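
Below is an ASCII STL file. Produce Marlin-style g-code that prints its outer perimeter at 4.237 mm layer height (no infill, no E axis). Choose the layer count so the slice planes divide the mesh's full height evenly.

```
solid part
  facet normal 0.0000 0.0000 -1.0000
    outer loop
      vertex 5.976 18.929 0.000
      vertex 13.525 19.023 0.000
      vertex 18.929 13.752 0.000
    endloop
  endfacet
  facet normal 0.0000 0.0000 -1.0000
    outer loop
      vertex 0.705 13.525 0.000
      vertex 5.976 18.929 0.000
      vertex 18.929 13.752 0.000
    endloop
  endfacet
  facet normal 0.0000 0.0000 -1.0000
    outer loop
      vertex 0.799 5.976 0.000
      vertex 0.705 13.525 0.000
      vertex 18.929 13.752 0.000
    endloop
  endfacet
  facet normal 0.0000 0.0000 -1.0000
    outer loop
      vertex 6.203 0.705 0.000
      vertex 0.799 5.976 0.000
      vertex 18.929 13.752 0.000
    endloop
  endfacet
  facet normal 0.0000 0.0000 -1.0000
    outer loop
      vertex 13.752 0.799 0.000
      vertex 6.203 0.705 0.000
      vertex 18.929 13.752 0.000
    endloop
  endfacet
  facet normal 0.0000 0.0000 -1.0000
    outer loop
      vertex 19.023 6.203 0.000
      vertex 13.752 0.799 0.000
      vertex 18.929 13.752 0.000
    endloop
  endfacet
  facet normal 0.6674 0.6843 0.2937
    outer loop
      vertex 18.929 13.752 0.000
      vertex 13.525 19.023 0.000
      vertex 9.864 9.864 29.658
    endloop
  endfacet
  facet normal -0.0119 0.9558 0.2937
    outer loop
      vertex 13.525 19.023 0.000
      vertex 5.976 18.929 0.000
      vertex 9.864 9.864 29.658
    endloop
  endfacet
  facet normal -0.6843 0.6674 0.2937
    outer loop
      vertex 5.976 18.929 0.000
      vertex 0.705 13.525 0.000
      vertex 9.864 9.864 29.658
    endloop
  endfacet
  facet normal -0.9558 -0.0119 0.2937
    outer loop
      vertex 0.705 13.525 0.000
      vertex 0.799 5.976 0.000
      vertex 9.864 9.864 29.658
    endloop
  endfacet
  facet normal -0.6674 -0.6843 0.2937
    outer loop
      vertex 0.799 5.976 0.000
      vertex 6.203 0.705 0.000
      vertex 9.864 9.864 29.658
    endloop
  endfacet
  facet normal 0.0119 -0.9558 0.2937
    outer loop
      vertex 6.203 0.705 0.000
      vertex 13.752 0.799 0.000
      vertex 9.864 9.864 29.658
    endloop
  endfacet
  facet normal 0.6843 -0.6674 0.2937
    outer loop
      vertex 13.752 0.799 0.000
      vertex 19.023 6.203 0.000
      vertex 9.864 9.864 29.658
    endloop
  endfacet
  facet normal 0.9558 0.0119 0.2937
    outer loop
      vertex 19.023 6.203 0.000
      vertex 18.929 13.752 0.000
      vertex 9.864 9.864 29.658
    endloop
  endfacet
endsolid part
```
; perimeter-only toolpath
G21 ; units = mm
G90 ; absolute positioning
G28 ; home
; layer 1
G0 Z4.237
G0 X17.634 Y13.197
G1 X13.002 Y17.715
G1 X6.531 Y17.634
G1 X2.013 Y13.002
G1 X2.094 Y6.531
G1 X6.726 Y2.013
G1 X13.197 Y2.094
G1 X17.715 Y6.726
G1 X17.634 Y13.197
; layer 2
G0 Z8.474
G0 X16.339 Y12.641
G1 X12.479 Y16.406
G1 X7.087 Y16.339
G1 X3.322 Y12.479
G1 X3.389 Y7.087
G1 X7.249 Y3.322
G1 X12.641 Y3.389
G1 X16.406 Y7.249
G1 X16.339 Y12.641
; layer 3
G0 Z12.711
G0 X15.044 Y12.086
G1 X11.956 Y15.098
G1 X7.642 Y15.044
G1 X4.630 Y11.956
G1 X4.684 Y7.642
G1 X7.772 Y4.630
G1 X12.086 Y4.684
G1 X15.098 Y7.772
G1 X15.044 Y12.086
; layer 4
G0 Z16.947
G0 X13.749 Y11.530
G1 X11.433 Y13.789
G1 X8.198 Y13.749
G1 X5.939 Y11.433
G1 X5.979 Y8.198
G1 X8.295 Y5.939
G1 X11.530 Y5.979
G1 X13.789 Y8.295
G1 X13.749 Y11.530
; layer 5
G0 Z21.184
G0 X12.454 Y10.975
G1 X10.910 Y12.481
G1 X8.753 Y12.454
G1 X7.247 Y10.910
G1 X7.274 Y8.753
G1 X8.818 Y7.247
G1 X10.975 Y7.274
G1 X12.481 Y8.818
G1 X12.454 Y10.975
; layer 6
G0 Z25.421
G0 X11.159 Y10.419
G1 X10.387 Y11.172
G1 X9.309 Y11.159
G1 X8.556 Y10.387
G1 X8.569 Y9.309
G1 X9.341 Y8.556
G1 X10.419 Y8.569
G1 X11.172 Y9.341
G1 X11.159 Y10.419
M2 ; end

The solid is a regular 8-sided pyramid, base circumscribed radius ≈ 9.86 mm, apex at z ≈ 29.7 mm. Slicing at Δz = 4.237 mm — 7 equal slices spanning the solid's height, so layer i sits at z = i·h/7 — gives 6 non-empty perimeters. Each is a 8-segment closed polygon; G0 lifts to the layer z and rapids to the start vertex, then G1 traces the edges. The cross-section shrinks linearly with z (the slice at the apex is degenerate and omitted).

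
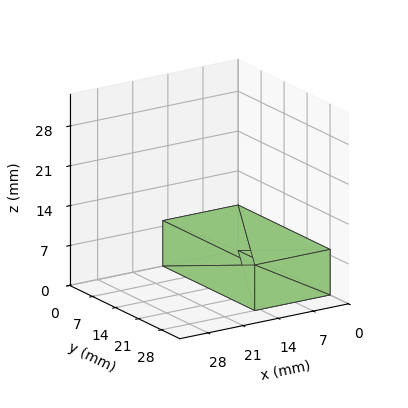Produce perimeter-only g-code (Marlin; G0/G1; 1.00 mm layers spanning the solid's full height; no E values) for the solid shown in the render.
Reading the render: the shape is a rectangular box, roughly 15 × 28 mm footprint and 8 mm tall (dimensions read to the nearest mm from the axis ticks). For the g-code, the solid's height is divided into equal slices at the stated Δz and each level perimeter traced with G1 moves after a G0 lift.

; perimeter-only toolpath
G21 ; units = mm
G90 ; absolute positioning
G28 ; home
; layer 1
G0 Z1.00
G0 X0.00 Y0.00
G1 X15.00 Y0.00
G1 X15.00 Y28.00
G1 X0.00 Y28.00
G1 X0.00 Y0.00
; layer 2
G0 Z2.00
G0 X0.00 Y0.00
G1 X15.00 Y0.00
G1 X15.00 Y28.00
G1 X0.00 Y28.00
G1 X0.00 Y0.00
; layer 3
G0 Z3.00
G0 X0.00 Y0.00
G1 X15.00 Y0.00
G1 X15.00 Y28.00
G1 X0.00 Y28.00
G1 X0.00 Y0.00
; layer 4
G0 Z4.00
G0 X0.00 Y0.00
G1 X15.00 Y0.00
G1 X15.00 Y28.00
G1 X0.00 Y28.00
G1 X0.00 Y0.00
; layer 5
G0 Z5.00
G0 X0.00 Y0.00
G1 X15.00 Y0.00
G1 X15.00 Y28.00
G1 X0.00 Y28.00
G1 X0.00 Y0.00
; layer 6
G0 Z6.00
G0 X0.00 Y0.00
G1 X15.00 Y0.00
G1 X15.00 Y28.00
G1 X0.00 Y28.00
G1 X0.00 Y0.00
; layer 7
G0 Z7.00
G0 X0.00 Y0.00
G1 X15.00 Y0.00
G1 X15.00 Y28.00
G1 X0.00 Y28.00
G1 X0.00 Y0.00
; layer 8
G0 Z8.00
G0 X0.00 Y0.00
G1 X15.00 Y0.00
G1 X15.00 Y28.00
G1 X0.00 Y28.00
G1 X0.00 Y0.00
M2 ; end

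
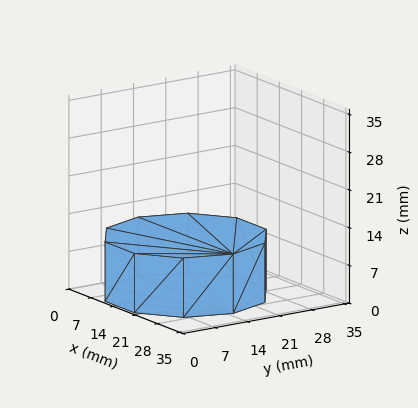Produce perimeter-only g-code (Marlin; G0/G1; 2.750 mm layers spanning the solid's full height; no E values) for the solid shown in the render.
Reading the render: the shape is a regular 10-sided prism (a cylinder approximated with 10 flat sides), circumscribed radius ≈ 15 mm, height ≈ 11 mm (dimensions read to the nearest mm from the axis ticks). For the g-code, the solid's height is divided into equal slices at the stated Δz and each level perimeter traced with G1 moves after a G0 lift.

; perimeter-only toolpath
G21 ; units = mm
G90 ; absolute positioning
G28 ; home
; layer 1
G0 Z2.750
G0 X30.000 Y15.000
G1 X27.135 Y23.817
G1 X19.635 Y29.266
G1 X10.365 Y29.266
G1 X2.865 Y23.817
G1 X0.000 Y15.000
G1 X2.865 Y6.183
G1 X10.365 Y0.734
G1 X19.635 Y0.734
G1 X27.135 Y6.183
G1 X30.000 Y15.000
; layer 2
G0 Z5.500
G0 X30.000 Y15.000
G1 X27.135 Y23.817
G1 X19.635 Y29.266
G1 X10.365 Y29.266
G1 X2.865 Y23.817
G1 X0.000 Y15.000
G1 X2.865 Y6.183
G1 X10.365 Y0.734
G1 X19.635 Y0.734
G1 X27.135 Y6.183
G1 X30.000 Y15.000
; layer 3
G0 Z8.250
G0 X30.000 Y15.000
G1 X27.135 Y23.817
G1 X19.635 Y29.266
G1 X10.365 Y29.266
G1 X2.865 Y23.817
G1 X0.000 Y15.000
G1 X2.865 Y6.183
G1 X10.365 Y0.734
G1 X19.635 Y0.734
G1 X27.135 Y6.183
G1 X30.000 Y15.000
; layer 4
G0 Z11.000
G0 X30.000 Y15.000
G1 X27.135 Y23.817
G1 X19.635 Y29.266
G1 X10.365 Y29.266
G1 X2.865 Y23.817
G1 X0.000 Y15.000
G1 X2.865 Y6.183
G1 X10.365 Y0.734
G1 X19.635 Y0.734
G1 X27.135 Y6.183
G1 X30.000 Y15.000
M2 ; end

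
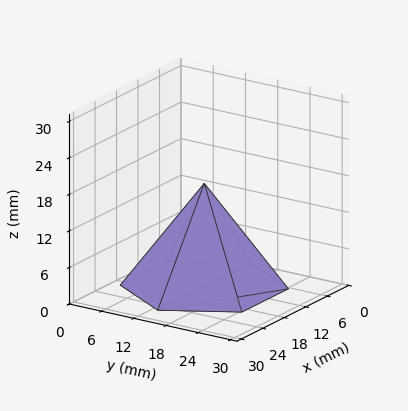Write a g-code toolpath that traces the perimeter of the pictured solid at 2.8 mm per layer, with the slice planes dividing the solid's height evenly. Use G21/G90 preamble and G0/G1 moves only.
Reading the render: the shape is a regular 6-sided pyramid, base circumscribed radius ≈ 13 mm, apex at z ≈ 17 mm (dimensions read to the nearest mm from the axis ticks). For the g-code, the solid's height is divided into equal slices at the stated Δz and each level perimeter traced with G1 moves after a G0 lift.

; perimeter-only toolpath
G21 ; units = mm
G90 ; absolute positioning
G28 ; home
; layer 1
G0 Z2.8
G0 X23.8 Y13.0
G1 X18.4 Y22.4
G1 X7.6 Y22.4
G1 X2.2 Y13.0
G1 X7.6 Y3.6
G1 X18.4 Y3.6
G1 X23.8 Y13.0
; layer 2
G0 Z5.7
G0 X21.7 Y13.0
G1 X17.3 Y20.5
G1 X8.7 Y20.5
G1 X4.3 Y13.0
G1 X8.7 Y5.5
G1 X17.3 Y5.5
G1 X21.7 Y13.0
; layer 3
G0 Z8.5
G0 X19.5 Y13.0
G1 X16.2 Y18.6
G1 X9.8 Y18.6
G1 X6.5 Y13.0
G1 X9.8 Y7.3
G1 X16.2 Y7.3
G1 X19.5 Y13.0
; layer 4
G0 Z11.3
G0 X17.3 Y13.0
G1 X15.2 Y16.8
G1 X10.8 Y16.8
G1 X8.7 Y13.0
G1 X10.8 Y9.2
G1 X15.2 Y9.2
G1 X17.3 Y13.0
; layer 5
G0 Z14.2
G0 X15.2 Y13.0
G1 X14.1 Y14.9
G1 X11.9 Y14.9
G1 X10.8 Y13.0
G1 X11.9 Y11.1
G1 X14.1 Y11.1
G1 X15.2 Y13.0
M2 ; end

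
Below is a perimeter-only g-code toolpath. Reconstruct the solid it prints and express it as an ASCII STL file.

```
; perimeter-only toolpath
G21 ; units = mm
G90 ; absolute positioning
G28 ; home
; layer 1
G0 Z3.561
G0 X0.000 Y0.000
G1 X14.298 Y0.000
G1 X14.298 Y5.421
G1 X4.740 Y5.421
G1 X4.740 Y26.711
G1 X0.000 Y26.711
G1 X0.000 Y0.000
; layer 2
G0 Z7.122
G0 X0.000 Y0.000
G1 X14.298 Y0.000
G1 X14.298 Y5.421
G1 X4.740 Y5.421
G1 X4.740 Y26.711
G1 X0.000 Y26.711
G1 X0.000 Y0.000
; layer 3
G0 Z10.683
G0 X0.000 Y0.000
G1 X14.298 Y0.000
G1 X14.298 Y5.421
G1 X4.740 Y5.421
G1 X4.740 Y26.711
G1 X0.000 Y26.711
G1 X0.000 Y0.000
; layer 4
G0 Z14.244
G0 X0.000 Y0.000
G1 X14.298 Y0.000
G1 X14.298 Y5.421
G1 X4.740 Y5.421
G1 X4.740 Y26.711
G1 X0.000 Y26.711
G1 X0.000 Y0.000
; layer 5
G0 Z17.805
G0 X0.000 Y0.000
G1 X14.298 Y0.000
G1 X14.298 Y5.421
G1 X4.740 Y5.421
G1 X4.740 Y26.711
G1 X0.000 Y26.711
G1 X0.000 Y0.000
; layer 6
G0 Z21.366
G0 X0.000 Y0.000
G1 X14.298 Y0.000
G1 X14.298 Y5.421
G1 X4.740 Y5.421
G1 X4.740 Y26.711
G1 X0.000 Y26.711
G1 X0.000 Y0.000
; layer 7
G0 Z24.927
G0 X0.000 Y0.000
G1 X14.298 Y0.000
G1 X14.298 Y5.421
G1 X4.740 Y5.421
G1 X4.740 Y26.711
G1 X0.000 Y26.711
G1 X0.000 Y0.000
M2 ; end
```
solid part
  facet normal 0.0000 0.0000 -1.0000
    outer loop
      vertex 14.298 5.421 0.000
      vertex 14.298 0.000 0.000
      vertex 0.000 0.000 0.000
    endloop
  endfacet
  facet normal 0.0000 0.0000 -1.0000
    outer loop
      vertex 4.740 5.421 0.000
      vertex 14.298 5.421 0.000
      vertex 0.000 0.000 0.000
    endloop
  endfacet
  facet normal 0.0000 0.0000 -1.0000
    outer loop
      vertex 4.740 26.711 0.000
      vertex 4.740 5.421 0.000
      vertex 0.000 0.000 0.000
    endloop
  endfacet
  facet normal 0.0000 0.0000 -1.0000
    outer loop
      vertex 0.000 26.711 0.000
      vertex 4.740 26.711 0.000
      vertex 0.000 0.000 0.000
    endloop
  endfacet
  facet normal 0.0000 0.0000 1.0000
    outer loop
      vertex 0.000 0.000 24.927
      vertex 14.298 0.000 24.927
      vertex 14.298 5.421 24.927
    endloop
  endfacet
  facet normal 0.0000 0.0000 1.0000
    outer loop
      vertex 0.000 0.000 24.927
      vertex 14.298 5.421 24.927
      vertex 4.740 5.421 24.927
    endloop
  endfacet
  facet normal 0.0000 0.0000 1.0000
    outer loop
      vertex 0.000 0.000 24.927
      vertex 4.740 5.421 24.927
      vertex 4.740 26.711 24.927
    endloop
  endfacet
  facet normal 0.0000 0.0000 1.0000
    outer loop
      vertex 0.000 0.000 24.927
      vertex 4.740 26.711 24.927
      vertex 0.000 26.711 24.927
    endloop
  endfacet
  facet normal 0.0000 -1.0000 0.0000
    outer loop
      vertex 0.000 0.000 0.000
      vertex 14.298 0.000 0.000
      vertex 14.298 0.000 24.927
    endloop
  endfacet
  facet normal 0.0000 -1.0000 0.0000
    outer loop
      vertex 0.000 0.000 0.000
      vertex 14.298 0.000 24.927
      vertex 0.000 0.000 24.927
    endloop
  endfacet
  facet normal 1.0000 0.0000 0.0000
    outer loop
      vertex 14.298 0.000 0.000
      vertex 14.298 5.421 0.000
      vertex 14.298 5.421 24.927
    endloop
  endfacet
  facet normal 1.0000 0.0000 0.0000
    outer loop
      vertex 14.298 0.000 0.000
      vertex 14.298 5.421 24.927
      vertex 14.298 0.000 24.927
    endloop
  endfacet
  facet normal 0.0000 1.0000 0.0000
    outer loop
      vertex 14.298 5.421 0.000
      vertex 4.740 5.421 0.000
      vertex 4.740 5.421 24.927
    endloop
  endfacet
  facet normal 0.0000 1.0000 0.0000
    outer loop
      vertex 14.298 5.421 0.000
      vertex 4.740 5.421 24.927
      vertex 14.298 5.421 24.927
    endloop
  endfacet
  facet normal 1.0000 0.0000 0.0000
    outer loop
      vertex 4.740 5.421 0.000
      vertex 4.740 26.711 0.000
      vertex 4.740 26.711 24.927
    endloop
  endfacet
  facet normal 1.0000 0.0000 0.0000
    outer loop
      vertex 4.740 5.421 0.000
      vertex 4.740 26.711 24.927
      vertex 4.740 5.421 24.927
    endloop
  endfacet
  facet normal 0.0000 1.0000 0.0000
    outer loop
      vertex 4.740 26.711 0.000
      vertex 0.000 26.711 0.000
      vertex 0.000 26.711 24.927
    endloop
  endfacet
  facet normal 0.0000 1.0000 0.0000
    outer loop
      vertex 4.740 26.711 0.000
      vertex 0.000 26.711 24.927
      vertex 4.740 26.711 24.927
    endloop
  endfacet
  facet normal -1.0000 0.0000 0.0000
    outer loop
      vertex 0.000 26.711 0.000
      vertex 0.000 0.000 0.000
      vertex 0.000 0.000 24.927
    endloop
  endfacet
  facet normal -1.0000 0.0000 0.0000
    outer loop
      vertex 0.000 26.711 0.000
      vertex 0.000 0.000 24.927
      vertex 0.000 26.711 24.927
    endloop
  endfacet
endsolid part

The G0 Z moves step by Δz≈3.561 mm. Every layer's G1 loop is the same polygon, so the solid is a straight extrusion of it from z=0 to z≈24.9. Closing with flat bottom and top caps and triangulating gives 20 facets — an L-shaped prism: outer 14.3 × 26.7 mm, arm thicknesses ≈ 5.42 mm (horizontal) and 4.74 mm (vertical), extruded 24.9 mm in z.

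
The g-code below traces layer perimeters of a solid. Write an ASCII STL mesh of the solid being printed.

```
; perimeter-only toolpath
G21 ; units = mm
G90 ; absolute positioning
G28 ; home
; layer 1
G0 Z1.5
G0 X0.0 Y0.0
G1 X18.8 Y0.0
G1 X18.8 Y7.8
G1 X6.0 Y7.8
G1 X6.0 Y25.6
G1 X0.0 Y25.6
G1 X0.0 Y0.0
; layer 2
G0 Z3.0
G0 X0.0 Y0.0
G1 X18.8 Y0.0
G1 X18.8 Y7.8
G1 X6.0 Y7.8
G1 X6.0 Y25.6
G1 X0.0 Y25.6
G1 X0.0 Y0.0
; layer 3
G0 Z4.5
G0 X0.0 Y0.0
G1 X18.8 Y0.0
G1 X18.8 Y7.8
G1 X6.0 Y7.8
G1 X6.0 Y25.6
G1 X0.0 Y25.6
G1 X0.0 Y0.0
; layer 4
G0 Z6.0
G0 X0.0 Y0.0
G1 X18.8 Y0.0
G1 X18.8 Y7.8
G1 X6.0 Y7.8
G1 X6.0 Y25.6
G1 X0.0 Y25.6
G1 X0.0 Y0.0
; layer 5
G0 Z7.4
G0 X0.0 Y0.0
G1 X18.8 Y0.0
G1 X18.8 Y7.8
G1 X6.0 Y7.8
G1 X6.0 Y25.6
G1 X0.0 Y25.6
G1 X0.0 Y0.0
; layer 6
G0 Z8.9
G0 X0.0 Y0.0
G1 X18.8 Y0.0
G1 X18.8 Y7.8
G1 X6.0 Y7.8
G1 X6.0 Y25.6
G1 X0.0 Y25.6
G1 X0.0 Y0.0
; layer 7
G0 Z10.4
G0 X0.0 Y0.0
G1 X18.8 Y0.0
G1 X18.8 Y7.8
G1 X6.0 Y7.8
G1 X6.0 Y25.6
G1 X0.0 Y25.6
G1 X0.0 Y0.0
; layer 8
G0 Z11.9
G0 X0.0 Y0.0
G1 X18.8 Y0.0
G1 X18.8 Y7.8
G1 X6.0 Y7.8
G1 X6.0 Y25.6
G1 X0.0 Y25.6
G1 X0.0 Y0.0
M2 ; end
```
solid part
  facet normal 0.0000 0.0000 -1.0000
    outer loop
      vertex 18.8 7.8 0.0
      vertex 18.8 0.0 0.0
      vertex 0.0 0.0 0.0
    endloop
  endfacet
  facet normal 0.0000 0.0000 -1.0000
    outer loop
      vertex 6.0 7.8 0.0
      vertex 18.8 7.8 0.0
      vertex 0.0 0.0 0.0
    endloop
  endfacet
  facet normal 0.0000 0.0000 -1.0000
    outer loop
      vertex 6.0 25.6 0.0
      vertex 6.0 7.8 0.0
      vertex 0.0 0.0 0.0
    endloop
  endfacet
  facet normal 0.0000 0.0000 -1.0000
    outer loop
      vertex 0.0 25.6 0.0
      vertex 6.0 25.6 0.0
      vertex 0.0 0.0 0.0
    endloop
  endfacet
  facet normal 0.0000 0.0000 1.0000
    outer loop
      vertex 0.0 0.0 11.9
      vertex 18.8 0.0 11.9
      vertex 18.8 7.8 11.9
    endloop
  endfacet
  facet normal 0.0000 0.0000 1.0000
    outer loop
      vertex 0.0 0.0 11.9
      vertex 18.8 7.8 11.9
      vertex 6.0 7.8 11.9
    endloop
  endfacet
  facet normal 0.0000 0.0000 1.0000
    outer loop
      vertex 0.0 0.0 11.9
      vertex 6.0 7.8 11.9
      vertex 6.0 25.6 11.9
    endloop
  endfacet
  facet normal 0.0000 0.0000 1.0000
    outer loop
      vertex 0.0 0.0 11.9
      vertex 6.0 25.6 11.9
      vertex 0.0 25.6 11.9
    endloop
  endfacet
  facet normal 0.0000 -1.0000 0.0000
    outer loop
      vertex 0.0 0.0 0.0
      vertex 18.8 0.0 0.0
      vertex 18.8 0.0 11.9
    endloop
  endfacet
  facet normal 0.0000 -1.0000 0.0000
    outer loop
      vertex 0.0 0.0 0.0
      vertex 18.8 0.0 11.9
      vertex 0.0 0.0 11.9
    endloop
  endfacet
  facet normal 1.0000 0.0000 0.0000
    outer loop
      vertex 18.8 0.0 0.0
      vertex 18.8 7.8 0.0
      vertex 18.8 7.8 11.9
    endloop
  endfacet
  facet normal 1.0000 0.0000 0.0000
    outer loop
      vertex 18.8 0.0 0.0
      vertex 18.8 7.8 11.9
      vertex 18.8 0.0 11.9
    endloop
  endfacet
  facet normal 0.0000 1.0000 0.0000
    outer loop
      vertex 18.8 7.8 0.0
      vertex 6.0 7.8 0.0
      vertex 6.0 7.8 11.9
    endloop
  endfacet
  facet normal 0.0000 1.0000 0.0000
    outer loop
      vertex 18.8 7.8 0.0
      vertex 6.0 7.8 11.9
      vertex 18.8 7.8 11.9
    endloop
  endfacet
  facet normal 1.0000 0.0000 0.0000
    outer loop
      vertex 6.0 7.8 0.0
      vertex 6.0 25.6 0.0
      vertex 6.0 25.6 11.9
    endloop
  endfacet
  facet normal 1.0000 0.0000 0.0000
    outer loop
      vertex 6.0 7.8 0.0
      vertex 6.0 25.6 11.9
      vertex 6.0 7.8 11.9
    endloop
  endfacet
  facet normal 0.0000 1.0000 0.0000
    outer loop
      vertex 6.0 25.6 0.0
      vertex 0.0 25.6 0.0
      vertex 0.0 25.6 11.9
    endloop
  endfacet
  facet normal 0.0000 1.0000 0.0000
    outer loop
      vertex 6.0 25.6 0.0
      vertex 0.0 25.6 11.9
      vertex 6.0 25.6 11.9
    endloop
  endfacet
  facet normal -1.0000 0.0000 0.0000
    outer loop
      vertex 0.0 25.6 0.0
      vertex 0.0 0.0 0.0
      vertex 0.0 0.0 11.9
    endloop
  endfacet
  facet normal -1.0000 0.0000 0.0000
    outer loop
      vertex 0.0 25.6 0.0
      vertex 0.0 0.0 11.9
      vertex 0.0 25.6 11.9
    endloop
  endfacet
endsolid part

The G0 Z moves step by Δz≈1.5 mm. Every layer's G1 loop is the same polygon, so the solid is a straight extrusion of it from z=0 to z≈11.9. Closing with flat bottom and top caps and triangulating gives 20 facets — an L-shaped prism: outer 18.8 × 25.6 mm, arm thicknesses ≈ 7.8 mm (horizontal) and 6 mm (vertical), extruded 11.9 mm in z.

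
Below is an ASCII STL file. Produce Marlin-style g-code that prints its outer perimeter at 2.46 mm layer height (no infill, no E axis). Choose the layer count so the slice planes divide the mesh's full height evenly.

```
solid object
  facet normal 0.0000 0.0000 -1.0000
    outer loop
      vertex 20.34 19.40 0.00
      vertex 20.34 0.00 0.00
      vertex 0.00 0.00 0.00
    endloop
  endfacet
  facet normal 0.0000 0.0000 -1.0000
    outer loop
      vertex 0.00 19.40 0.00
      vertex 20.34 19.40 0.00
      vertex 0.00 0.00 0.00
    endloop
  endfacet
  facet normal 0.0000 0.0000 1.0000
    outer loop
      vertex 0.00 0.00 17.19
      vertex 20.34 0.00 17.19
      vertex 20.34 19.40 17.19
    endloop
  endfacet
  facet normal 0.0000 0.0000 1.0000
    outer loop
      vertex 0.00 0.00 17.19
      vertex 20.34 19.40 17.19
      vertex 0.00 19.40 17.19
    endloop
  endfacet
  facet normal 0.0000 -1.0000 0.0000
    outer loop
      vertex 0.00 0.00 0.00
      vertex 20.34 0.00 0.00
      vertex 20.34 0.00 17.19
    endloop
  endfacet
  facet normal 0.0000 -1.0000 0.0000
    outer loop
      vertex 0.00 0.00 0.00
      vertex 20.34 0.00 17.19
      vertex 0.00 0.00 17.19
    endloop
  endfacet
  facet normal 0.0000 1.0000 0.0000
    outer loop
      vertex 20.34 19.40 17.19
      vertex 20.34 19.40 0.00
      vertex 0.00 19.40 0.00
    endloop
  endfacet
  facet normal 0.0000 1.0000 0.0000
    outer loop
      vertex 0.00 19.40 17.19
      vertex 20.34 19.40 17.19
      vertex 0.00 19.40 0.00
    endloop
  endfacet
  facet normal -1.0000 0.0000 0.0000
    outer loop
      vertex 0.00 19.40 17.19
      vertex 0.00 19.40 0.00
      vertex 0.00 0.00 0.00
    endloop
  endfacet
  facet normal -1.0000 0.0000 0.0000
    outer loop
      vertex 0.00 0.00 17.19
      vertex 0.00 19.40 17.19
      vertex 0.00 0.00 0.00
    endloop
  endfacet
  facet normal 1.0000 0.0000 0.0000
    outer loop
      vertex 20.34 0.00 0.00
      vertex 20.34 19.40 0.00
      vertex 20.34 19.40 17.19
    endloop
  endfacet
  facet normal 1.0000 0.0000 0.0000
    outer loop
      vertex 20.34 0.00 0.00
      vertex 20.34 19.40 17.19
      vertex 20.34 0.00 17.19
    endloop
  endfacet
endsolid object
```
; perimeter-only toolpath
G21 ; units = mm
G90 ; absolute positioning
G28 ; home
; layer 1
G0 Z2.46
G0 X0.00 Y0.00
G1 X20.34 Y0.00
G1 X20.34 Y19.40
G1 X0.00 Y19.40
G1 X0.00 Y0.00
; layer 2
G0 Z4.91
G0 X0.00 Y0.00
G1 X20.34 Y0.00
G1 X20.34 Y19.40
G1 X0.00 Y19.40
G1 X0.00 Y0.00
; layer 3
G0 Z7.37
G0 X0.00 Y0.00
G1 X20.34 Y0.00
G1 X20.34 Y19.40
G1 X0.00 Y19.40
G1 X0.00 Y0.00
; layer 4
G0 Z9.82
G0 X0.00 Y0.00
G1 X20.34 Y0.00
G1 X20.34 Y19.40
G1 X0.00 Y19.40
G1 X0.00 Y0.00
; layer 5
G0 Z12.28
G0 X0.00 Y0.00
G1 X20.34 Y0.00
G1 X20.34 Y19.40
G1 X0.00 Y19.40
G1 X0.00 Y0.00
; layer 6
G0 Z14.73
G0 X0.00 Y0.00
G1 X20.34 Y0.00
G1 X20.34 Y19.40
G1 X0.00 Y19.40
G1 X0.00 Y0.00
; layer 7
G0 Z17.19
G0 X0.00 Y0.00
G1 X20.34 Y0.00
G1 X20.34 Y19.40
G1 X0.00 Y19.40
G1 X0.00 Y0.00
M2 ; end

The solid is a rectangular box, roughly 20.3 × 19.4 mm footprint and 17.2 mm tall. Slicing at Δz = 2.46 mm — 7 equal slices spanning the solid's height, so layer i sits at z = i·h/7 — gives 7 non-empty perimeters. Each is a 4-segment closed polygon; G0 lifts to the layer z and rapids to the start vertex, then G1 traces the edges.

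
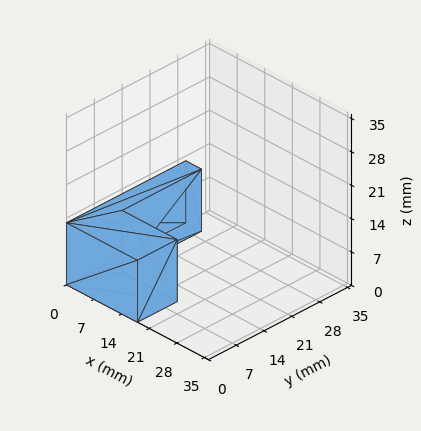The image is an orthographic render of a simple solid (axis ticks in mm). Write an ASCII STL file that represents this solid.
Reading the render: the shape is an L-shaped prism: outer 18 × 30 mm, arm thicknesses ≈ 10 mm (horizontal) and 4 mm (vertical), extruded 13 mm in z (dimensions read to the nearest mm from the axis ticks). For the STL, each face is triangulated and given an outward normal.

solid part
  facet normal 0.0000 0.0000 -1.0000
    outer loop
      vertex 18.00 10.00 0.00
      vertex 18.00 0.00 0.00
      vertex 0.00 0.00 0.00
    endloop
  endfacet
  facet normal 0.0000 0.0000 -1.0000
    outer loop
      vertex 4.00 10.00 0.00
      vertex 18.00 10.00 0.00
      vertex 0.00 0.00 0.00
    endloop
  endfacet
  facet normal 0.0000 0.0000 -1.0000
    outer loop
      vertex 4.00 30.00 0.00
      vertex 4.00 10.00 0.00
      vertex 0.00 0.00 0.00
    endloop
  endfacet
  facet normal 0.0000 0.0000 -1.0000
    outer loop
      vertex 0.00 30.00 0.00
      vertex 4.00 30.00 0.00
      vertex 0.00 0.00 0.00
    endloop
  endfacet
  facet normal 0.0000 0.0000 1.0000
    outer loop
      vertex 0.00 0.00 13.00
      vertex 18.00 0.00 13.00
      vertex 18.00 10.00 13.00
    endloop
  endfacet
  facet normal 0.0000 0.0000 1.0000
    outer loop
      vertex 0.00 0.00 13.00
      vertex 18.00 10.00 13.00
      vertex 4.00 10.00 13.00
    endloop
  endfacet
  facet normal 0.0000 0.0000 1.0000
    outer loop
      vertex 0.00 0.00 13.00
      vertex 4.00 10.00 13.00
      vertex 4.00 30.00 13.00
    endloop
  endfacet
  facet normal 0.0000 0.0000 1.0000
    outer loop
      vertex 0.00 0.00 13.00
      vertex 4.00 30.00 13.00
      vertex 0.00 30.00 13.00
    endloop
  endfacet
  facet normal 0.0000 -1.0000 0.0000
    outer loop
      vertex 0.00 0.00 0.00
      vertex 18.00 0.00 0.00
      vertex 18.00 0.00 13.00
    endloop
  endfacet
  facet normal 0.0000 -1.0000 0.0000
    outer loop
      vertex 0.00 0.00 0.00
      vertex 18.00 0.00 13.00
      vertex 0.00 0.00 13.00
    endloop
  endfacet
  facet normal 1.0000 0.0000 0.0000
    outer loop
      vertex 18.00 0.00 0.00
      vertex 18.00 10.00 0.00
      vertex 18.00 10.00 13.00
    endloop
  endfacet
  facet normal 1.0000 0.0000 0.0000
    outer loop
      vertex 18.00 0.00 0.00
      vertex 18.00 10.00 13.00
      vertex 18.00 0.00 13.00
    endloop
  endfacet
  facet normal 0.0000 1.0000 0.0000
    outer loop
      vertex 18.00 10.00 0.00
      vertex 4.00 10.00 0.00
      vertex 4.00 10.00 13.00
    endloop
  endfacet
  facet normal 0.0000 1.0000 0.0000
    outer loop
      vertex 18.00 10.00 0.00
      vertex 4.00 10.00 13.00
      vertex 18.00 10.00 13.00
    endloop
  endfacet
  facet normal 1.0000 0.0000 0.0000
    outer loop
      vertex 4.00 10.00 0.00
      vertex 4.00 30.00 0.00
      vertex 4.00 30.00 13.00
    endloop
  endfacet
  facet normal 1.0000 0.0000 0.0000
    outer loop
      vertex 4.00 10.00 0.00
      vertex 4.00 30.00 13.00
      vertex 4.00 10.00 13.00
    endloop
  endfacet
  facet normal 0.0000 1.0000 0.0000
    outer loop
      vertex 4.00 30.00 0.00
      vertex 0.00 30.00 0.00
      vertex 0.00 30.00 13.00
    endloop
  endfacet
  facet normal 0.0000 1.0000 0.0000
    outer loop
      vertex 4.00 30.00 0.00
      vertex 0.00 30.00 13.00
      vertex 4.00 30.00 13.00
    endloop
  endfacet
  facet normal -1.0000 0.0000 0.0000
    outer loop
      vertex 0.00 30.00 0.00
      vertex 0.00 0.00 0.00
      vertex 0.00 0.00 13.00
    endloop
  endfacet
  facet normal -1.0000 0.0000 0.0000
    outer loop
      vertex 0.00 30.00 0.00
      vertex 0.00 0.00 13.00
      vertex 0.00 30.00 13.00
    endloop
  endfacet
endsolid part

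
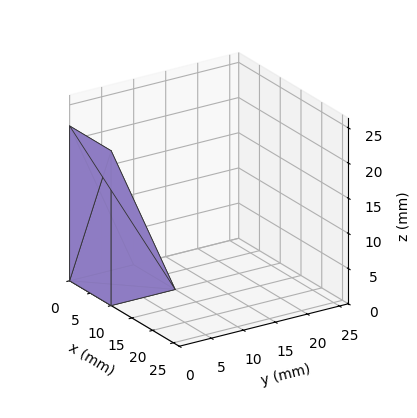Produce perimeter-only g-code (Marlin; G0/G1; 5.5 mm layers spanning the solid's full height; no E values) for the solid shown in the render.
Reading the render: the shape is a wedge (ramp): 10 × 10 mm base, rising to 22 mm along the y=0 edge and sloping linearly to z=0 at y=10 (dimensions read to the nearest mm from the axis ticks). For the g-code, the solid's height is divided into equal slices at the stated Δz and each level perimeter traced with G1 moves after a G0 lift.

; perimeter-only toolpath
G21 ; units = mm
G90 ; absolute positioning
G28 ; home
; layer 1
G0 Z5.5
G0 X0.0 Y0.0
G1 X10.0 Y0.0
G1 X10.0 Y7.5
G1 X0.0 Y7.5
G1 X0.0 Y0.0
; layer 2
G0 Z11.0
G0 X0.0 Y0.0
G1 X10.0 Y0.0
G1 X10.0 Y5.0
G1 X0.0 Y5.0
G1 X0.0 Y0.0
; layer 3
G0 Z16.5
G0 X0.0 Y0.0
G1 X10.0 Y0.0
G1 X10.0 Y2.5
G1 X0.0 Y2.5
G1 X0.0 Y0.0
M2 ; end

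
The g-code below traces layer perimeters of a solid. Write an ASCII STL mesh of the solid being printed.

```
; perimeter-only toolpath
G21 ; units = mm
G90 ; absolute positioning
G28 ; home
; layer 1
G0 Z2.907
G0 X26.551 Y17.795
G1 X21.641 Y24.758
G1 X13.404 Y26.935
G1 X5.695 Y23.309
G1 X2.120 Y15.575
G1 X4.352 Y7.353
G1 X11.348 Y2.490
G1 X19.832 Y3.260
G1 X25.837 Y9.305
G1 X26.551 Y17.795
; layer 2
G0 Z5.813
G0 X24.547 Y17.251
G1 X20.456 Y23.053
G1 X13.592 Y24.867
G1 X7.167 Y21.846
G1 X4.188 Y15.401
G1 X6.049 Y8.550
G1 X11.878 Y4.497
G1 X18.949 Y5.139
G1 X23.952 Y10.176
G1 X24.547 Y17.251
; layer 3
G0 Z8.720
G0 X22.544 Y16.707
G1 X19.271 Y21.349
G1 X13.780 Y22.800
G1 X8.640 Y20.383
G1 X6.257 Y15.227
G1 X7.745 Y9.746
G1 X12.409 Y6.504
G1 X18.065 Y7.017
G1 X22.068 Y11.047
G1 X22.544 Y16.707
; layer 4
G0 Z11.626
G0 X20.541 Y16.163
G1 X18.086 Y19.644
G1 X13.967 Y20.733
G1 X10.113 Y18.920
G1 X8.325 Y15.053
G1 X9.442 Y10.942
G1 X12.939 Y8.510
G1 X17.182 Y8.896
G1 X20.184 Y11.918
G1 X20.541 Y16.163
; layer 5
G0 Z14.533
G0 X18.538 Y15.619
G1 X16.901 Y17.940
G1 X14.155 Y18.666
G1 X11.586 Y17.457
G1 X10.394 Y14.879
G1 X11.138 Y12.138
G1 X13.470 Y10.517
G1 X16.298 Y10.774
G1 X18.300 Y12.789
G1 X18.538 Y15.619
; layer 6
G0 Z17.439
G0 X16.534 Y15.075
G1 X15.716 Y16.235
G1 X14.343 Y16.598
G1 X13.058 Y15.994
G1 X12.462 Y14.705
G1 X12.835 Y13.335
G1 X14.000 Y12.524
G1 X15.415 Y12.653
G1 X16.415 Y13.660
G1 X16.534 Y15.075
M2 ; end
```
solid part
  facet normal 0.0000 0.0000 -1.0000
    outer loop
      vertex 13.216 29.002 0.000
      vertex 22.826 26.462 0.000
      vertex 28.554 18.339 0.000
    endloop
  endfacet
  facet normal 0.0000 0.0000 -1.0000
    outer loop
      vertex 4.222 24.772 0.000
      vertex 13.216 29.002 0.000
      vertex 28.554 18.339 0.000
    endloop
  endfacet
  facet normal 0.0000 0.0000 -1.0000
    outer loop
      vertex 0.051 15.749 0.000
      vertex 4.222 24.772 0.000
      vertex 28.554 18.339 0.000
    endloop
  endfacet
  facet normal 0.0000 0.0000 -1.0000
    outer loop
      vertex 2.656 6.157 0.000
      vertex 0.051 15.749 0.000
      vertex 28.554 18.339 0.000
    endloop
  endfacet
  facet normal 0.0000 0.0000 -1.0000
    outer loop
      vertex 10.817 0.483 0.000
      vertex 2.656 6.157 0.000
      vertex 28.554 18.339 0.000
    endloop
  endfacet
  facet normal 0.0000 0.0000 -1.0000
    outer loop
      vertex 20.716 1.382 0.000
      vertex 10.817 0.483 0.000
      vertex 28.554 18.339 0.000
    endloop
  endfacet
  facet normal 0.0000 0.0000 -1.0000
    outer loop
      vertex 27.721 8.434 0.000
      vertex 20.716 1.382 0.000
      vertex 28.554 18.339 0.000
    endloop
  endfacet
  facet normal 0.6786 0.4785 0.5573
    outer loop
      vertex 28.554 18.339 0.000
      vertex 22.826 26.462 0.000
      vertex 14.531 14.531 20.346
    endloop
  endfacet
  facet normal 0.2122 0.8028 0.5573
    outer loop
      vertex 22.826 26.462 0.000
      vertex 13.216 29.002 0.000
      vertex 14.531 14.531 20.346
    endloop
  endfacet
  facet normal -0.3534 0.7514 0.5573
    outer loop
      vertex 13.216 29.002 0.000
      vertex 4.222 24.772 0.000
      vertex 14.531 14.531 20.346
    endloop
  endfacet
  facet normal -0.7537 0.3484 0.5573
    outer loop
      vertex 4.222 24.772 0.000
      vertex 0.051 15.749 0.000
      vertex 14.531 14.531 20.346
    endloop
  endfacet
  facet normal -0.8013 -0.2176 0.5573
    outer loop
      vertex 0.051 15.749 0.000
      vertex 2.656 6.157 0.000
      vertex 14.531 14.531 20.346
    endloop
  endfacet
  facet normal -0.4740 -0.6818 0.5572
    outer loop
      vertex 2.656 6.157 0.000
      vertex 10.817 0.483 0.000
      vertex 14.531 14.531 20.346
    endloop
  endfacet
  facet normal 0.0751 -0.8269 0.5573
    outer loop
      vertex 10.817 0.483 0.000
      vertex 20.716 1.382 0.000
      vertex 14.531 14.531 20.346
    endloop
  endfacet
  facet normal 0.5891 -0.5852 0.5573
    outer loop
      vertex 20.716 1.382 0.000
      vertex 27.721 8.434 0.000
      vertex 14.531 14.531 20.346
    endloop
  endfacet
  facet normal 0.8274 -0.0696 0.5573
    outer loop
      vertex 27.721 8.434 0.000
      vertex 28.554 18.339 0.000
      vertex 14.531 14.531 20.346
    endloop
  endfacet
endsolid part

The G0 Z moves step by Δz≈2.907 mm. The G1 loops shrink linearly with z, so the solid tapers from its base footprint up to z≈20.3. Closing with a flat bottom cap and the tapered top and triangulating gives 16 facets — a regular 9-sided pyramid, base circumscribed radius ≈ 14.5 mm, apex at z ≈ 20.3 mm.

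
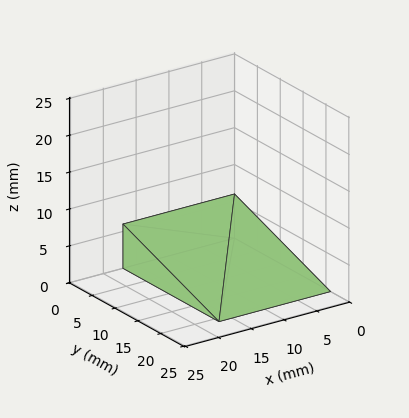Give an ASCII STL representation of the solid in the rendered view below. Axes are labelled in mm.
Reading the render: the shape is a wedge (ramp): 17 × 21 mm base, rising to 6 mm along the y=0 edge and sloping linearly to z=0 at y=21 (dimensions read to the nearest mm from the axis ticks). For the STL, each face is triangulated and given an outward normal.

solid part
  facet normal 0.0000 0.0000 -1.0000
    outer loop
      vertex 17.000 21.000 0.000
      vertex 17.000 0.000 0.000
      vertex 0.000 0.000 0.000
    endloop
  endfacet
  facet normal 0.0000 0.0000 -1.0000
    outer loop
      vertex 0.000 21.000 0.000
      vertex 17.000 21.000 0.000
      vertex 0.000 0.000 0.000
    endloop
  endfacet
  facet normal 0.0000 -1.0000 0.0000
    outer loop
      vertex 0.000 0.000 0.000
      vertex 17.000 0.000 0.000
      vertex 17.000 0.000 6.000
    endloop
  endfacet
  facet normal 0.0000 -1.0000 0.0000
    outer loop
      vertex 0.000 0.000 0.000
      vertex 17.000 0.000 6.000
      vertex 0.000 0.000 6.000
    endloop
  endfacet
  facet normal 0.0000 0.2747 0.9615
    outer loop
      vertex 0.000 0.000 6.000
      vertex 17.000 0.000 6.000
      vertex 17.000 21.000 0.000
    endloop
  endfacet
  facet normal 0.0000 0.2747 0.9615
    outer loop
      vertex 0.000 0.000 6.000
      vertex 17.000 21.000 0.000
      vertex 0.000 21.000 0.000
    endloop
  endfacet
  facet normal -1.0000 0.0000 0.0000
    outer loop
      vertex 0.000 0.000 6.000
      vertex 0.000 21.000 0.000
      vertex 0.000 0.000 0.000
    endloop
  endfacet
  facet normal 1.0000 0.0000 0.0000
    outer loop
      vertex 17.000 0.000 0.000
      vertex 17.000 21.000 0.000
      vertex 17.000 0.000 6.000
    endloop
  endfacet
endsolid part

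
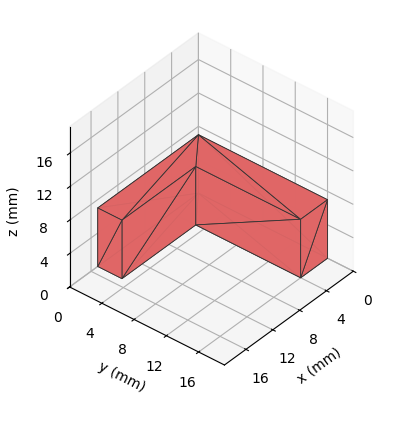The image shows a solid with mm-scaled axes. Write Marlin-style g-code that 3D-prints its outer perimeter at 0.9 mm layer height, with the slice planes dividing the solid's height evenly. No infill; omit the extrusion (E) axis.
Reading the render: the shape is an L-shaped prism: outer 15 × 16 mm, arm thicknesses ≈ 3 mm (horizontal) and 4 mm (vertical), extruded 7 mm in z (dimensions read to the nearest mm from the axis ticks). For the g-code, the solid's height is divided into equal slices at the stated Δz and each level perimeter traced with G1 moves after a G0 lift.

; perimeter-only toolpath
G21 ; units = mm
G90 ; absolute positioning
G28 ; home
; layer 1
G0 Z0.9
G0 X0.0 Y0.0
G1 X15.0 Y0.0
G1 X15.0 Y3.0
G1 X4.0 Y3.0
G1 X4.0 Y16.0
G1 X0.0 Y16.0
G1 X0.0 Y0.0
; layer 2
G0 Z1.8
G0 X0.0 Y0.0
G1 X15.0 Y0.0
G1 X15.0 Y3.0
G1 X4.0 Y3.0
G1 X4.0 Y16.0
G1 X0.0 Y16.0
G1 X0.0 Y0.0
; layer 3
G0 Z2.6
G0 X0.0 Y0.0
G1 X15.0 Y0.0
G1 X15.0 Y3.0
G1 X4.0 Y3.0
G1 X4.0 Y16.0
G1 X0.0 Y16.0
G1 X0.0 Y0.0
; layer 4
G0 Z3.5
G0 X0.0 Y0.0
G1 X15.0 Y0.0
G1 X15.0 Y3.0
G1 X4.0 Y3.0
G1 X4.0 Y16.0
G1 X0.0 Y16.0
G1 X0.0 Y0.0
; layer 5
G0 Z4.4
G0 X0.0 Y0.0
G1 X15.0 Y0.0
G1 X15.0 Y3.0
G1 X4.0 Y3.0
G1 X4.0 Y16.0
G1 X0.0 Y16.0
G1 X0.0 Y0.0
; layer 6
G0 Z5.2
G0 X0.0 Y0.0
G1 X15.0 Y0.0
G1 X15.0 Y3.0
G1 X4.0 Y3.0
G1 X4.0 Y16.0
G1 X0.0 Y16.0
G1 X0.0 Y0.0
; layer 7
G0 Z6.1
G0 X0.0 Y0.0
G1 X15.0 Y0.0
G1 X15.0 Y3.0
G1 X4.0 Y3.0
G1 X4.0 Y16.0
G1 X0.0 Y16.0
G1 X0.0 Y0.0
; layer 8
G0 Z7.0
G0 X0.0 Y0.0
G1 X15.0 Y0.0
G1 X15.0 Y3.0
G1 X4.0 Y3.0
G1 X4.0 Y16.0
G1 X0.0 Y16.0
G1 X0.0 Y0.0
M2 ; end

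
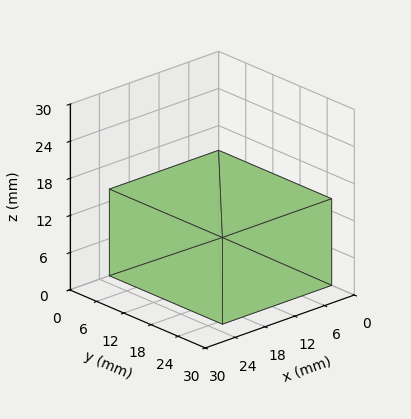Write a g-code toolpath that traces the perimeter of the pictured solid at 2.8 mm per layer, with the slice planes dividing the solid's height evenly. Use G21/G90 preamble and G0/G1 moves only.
Reading the render: the shape is a rectangular box, roughly 22 × 25 mm footprint and 14 mm tall (dimensions read to the nearest mm from the axis ticks). For the g-code, the solid's height is divided into equal slices at the stated Δz and each level perimeter traced with G1 moves after a G0 lift.

; perimeter-only toolpath
G21 ; units = mm
G90 ; absolute positioning
G28 ; home
; layer 1
G0 Z2.8
G0 X0.0 Y0.0
G1 X22.0 Y0.0
G1 X22.0 Y25.0
G1 X0.0 Y25.0
G1 X0.0 Y0.0
; layer 2
G0 Z5.6
G0 X0.0 Y0.0
G1 X22.0 Y0.0
G1 X22.0 Y25.0
G1 X0.0 Y25.0
G1 X0.0 Y0.0
; layer 3
G0 Z8.4
G0 X0.0 Y0.0
G1 X22.0 Y0.0
G1 X22.0 Y25.0
G1 X0.0 Y25.0
G1 X0.0 Y0.0
; layer 4
G0 Z11.2
G0 X0.0 Y0.0
G1 X22.0 Y0.0
G1 X22.0 Y25.0
G1 X0.0 Y25.0
G1 X0.0 Y0.0
; layer 5
G0 Z14.0
G0 X0.0 Y0.0
G1 X22.0 Y0.0
G1 X22.0 Y25.0
G1 X0.0 Y25.0
G1 X0.0 Y0.0
M2 ; end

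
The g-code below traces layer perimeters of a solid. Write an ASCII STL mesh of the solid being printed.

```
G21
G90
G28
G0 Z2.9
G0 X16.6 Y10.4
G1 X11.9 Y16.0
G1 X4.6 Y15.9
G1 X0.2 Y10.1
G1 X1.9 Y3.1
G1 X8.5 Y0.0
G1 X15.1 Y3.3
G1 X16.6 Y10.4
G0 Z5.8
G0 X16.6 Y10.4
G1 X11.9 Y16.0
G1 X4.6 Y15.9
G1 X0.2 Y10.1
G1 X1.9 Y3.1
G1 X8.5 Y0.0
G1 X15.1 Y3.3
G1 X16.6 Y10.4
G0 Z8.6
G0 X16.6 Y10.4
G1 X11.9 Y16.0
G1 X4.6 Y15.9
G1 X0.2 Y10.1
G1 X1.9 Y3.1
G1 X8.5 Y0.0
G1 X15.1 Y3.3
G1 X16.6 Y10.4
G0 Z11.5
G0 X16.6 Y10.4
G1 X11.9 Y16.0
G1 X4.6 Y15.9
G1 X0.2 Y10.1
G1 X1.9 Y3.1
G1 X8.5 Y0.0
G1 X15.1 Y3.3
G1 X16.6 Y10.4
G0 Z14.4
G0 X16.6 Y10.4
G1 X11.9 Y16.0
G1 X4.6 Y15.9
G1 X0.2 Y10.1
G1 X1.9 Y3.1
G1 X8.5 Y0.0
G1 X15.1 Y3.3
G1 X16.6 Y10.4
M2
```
solid part
  facet normal 0.0000 0.0000 -1.0000
    outer loop
      vertex 4.6 15.9 0.0
      vertex 11.9 16.0 0.0
      vertex 16.6 10.4 0.0
    endloop
  endfacet
  facet normal 0.0000 0.0000 -1.0000
    outer loop
      vertex 0.2 10.1 0.0
      vertex 4.6 15.9 0.0
      vertex 16.6 10.4 0.0
    endloop
  endfacet
  facet normal 0.0000 0.0000 -1.0000
    outer loop
      vertex 1.9 3.1 0.0
      vertex 0.2 10.1 0.0
      vertex 16.6 10.4 0.0
    endloop
  endfacet
  facet normal 0.0000 0.0000 -1.0000
    outer loop
      vertex 8.5 0.0 0.0
      vertex 1.9 3.1 0.0
      vertex 16.6 10.4 0.0
    endloop
  endfacet
  facet normal 0.0000 0.0000 -1.0000
    outer loop
      vertex 15.1 3.3 0.0
      vertex 8.5 0.0 0.0
      vertex 16.6 10.4 0.0
    endloop
  endfacet
  facet normal 0.0000 0.0000 1.0000
    outer loop
      vertex 16.6 10.4 14.4
      vertex 11.9 16.0 14.4
      vertex 4.6 15.9 14.4
    endloop
  endfacet
  facet normal 0.0000 0.0000 1.0000
    outer loop
      vertex 16.6 10.4 14.4
      vertex 4.6 15.9 14.4
      vertex 0.2 10.1 14.4
    endloop
  endfacet
  facet normal 0.0000 0.0000 1.0000
    outer loop
      vertex 16.6 10.4 14.4
      vertex 0.2 10.1 14.4
      vertex 1.9 3.1 14.4
    endloop
  endfacet
  facet normal 0.0000 0.0000 1.0000
    outer loop
      vertex 16.6 10.4 14.4
      vertex 1.9 3.1 14.4
      vertex 8.5 0.0 14.4
    endloop
  endfacet
  facet normal 0.0000 0.0000 1.0000
    outer loop
      vertex 16.6 10.4 14.4
      vertex 8.5 0.0 14.4
      vertex 15.1 3.3 14.4
    endloop
  endfacet
  facet normal 0.7660 0.6429 0.0000
    outer loop
      vertex 16.6 10.4 0.0
      vertex 11.9 16.0 0.0
      vertex 11.9 16.0 14.4
    endloop
  endfacet
  facet normal 0.7660 0.6429 0.0000
    outer loop
      vertex 16.6 10.4 0.0
      vertex 11.9 16.0 14.4
      vertex 16.6 10.4 14.4
    endloop
  endfacet
  facet normal -0.0137 0.9999 0.0000
    outer loop
      vertex 11.9 16.0 0.0
      vertex 4.6 15.9 0.0
      vertex 4.6 15.9 14.4
    endloop
  endfacet
  facet normal -0.0137 0.9999 0.0000
    outer loop
      vertex 11.9 16.0 0.0
      vertex 4.6 15.9 14.4
      vertex 11.9 16.0 14.4
    endloop
  endfacet
  facet normal -0.7967 0.6044 0.0000
    outer loop
      vertex 4.6 15.9 0.0
      vertex 0.2 10.1 0.0
      vertex 0.2 10.1 14.4
    endloop
  endfacet
  facet normal -0.7967 0.6044 0.0000
    outer loop
      vertex 4.6 15.9 0.0
      vertex 0.2 10.1 14.4
      vertex 4.6 15.9 14.4
    endloop
  endfacet
  facet normal -0.9718 -0.2360 0.0000
    outer loop
      vertex 0.2 10.1 0.0
      vertex 1.9 3.1 0.0
      vertex 1.9 3.1 14.4
    endloop
  endfacet
  facet normal -0.9718 -0.2360 0.0000
    outer loop
      vertex 0.2 10.1 0.0
      vertex 1.9 3.1 14.4
      vertex 0.2 10.1 14.4
    endloop
  endfacet
  facet normal -0.4251 -0.9051 0.0000
    outer loop
      vertex 1.9 3.1 0.0
      vertex 8.5 0.0 0.0
      vertex 8.5 0.0 14.4
    endloop
  endfacet
  facet normal -0.4251 -0.9051 0.0000
    outer loop
      vertex 1.9 3.1 0.0
      vertex 8.5 0.0 14.4
      vertex 1.9 3.1 14.4
    endloop
  endfacet
  facet normal 0.4472 -0.8944 0.0000
    outer loop
      vertex 8.5 0.0 0.0
      vertex 15.1 3.3 0.0
      vertex 15.1 3.3 14.4
    endloop
  endfacet
  facet normal 0.4472 -0.8944 0.0000
    outer loop
      vertex 8.5 0.0 0.0
      vertex 15.1 3.3 14.4
      vertex 8.5 0.0 14.4
    endloop
  endfacet
  facet normal 0.9784 -0.2067 0.0000
    outer loop
      vertex 15.1 3.3 0.0
      vertex 16.6 10.4 0.0
      vertex 16.6 10.4 14.4
    endloop
  endfacet
  facet normal 0.9784 -0.2067 0.0000
    outer loop
      vertex 15.1 3.3 0.0
      vertex 16.6 10.4 14.4
      vertex 15.1 3.3 14.4
    endloop
  endfacet
endsolid part

The G0 Z moves step by Δz≈2.9 mm. Every layer's G1 loop is the same polygon, so the solid is a straight extrusion of it from z=0 to z≈14.4. Closing with flat bottom and top caps and triangulating gives 24 facets — a regular 7-sided prism (a cylinder approximated with 7 flat sides), circumscribed radius ≈ 8.4 mm, height ≈ 14.4 mm.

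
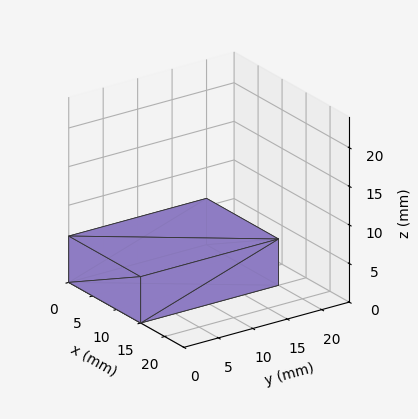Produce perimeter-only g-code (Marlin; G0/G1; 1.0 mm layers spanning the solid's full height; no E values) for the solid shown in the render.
Reading the render: the shape is a rectangular box, roughly 15 × 20 mm footprint and 6 mm tall (dimensions read to the nearest mm from the axis ticks). For the g-code, the solid's height is divided into equal slices at the stated Δz and each level perimeter traced with G1 moves after a G0 lift.

; perimeter-only toolpath
G21 ; units = mm
G90 ; absolute positioning
G28 ; home
; layer 1
G0 Z1.0
G0 X0.0 Y0.0
G1 X15.0 Y0.0
G1 X15.0 Y20.0
G1 X0.0 Y20.0
G1 X0.0 Y0.0
; layer 2
G0 Z2.0
G0 X0.0 Y0.0
G1 X15.0 Y0.0
G1 X15.0 Y20.0
G1 X0.0 Y20.0
G1 X0.0 Y0.0
; layer 3
G0 Z3.0
G0 X0.0 Y0.0
G1 X15.0 Y0.0
G1 X15.0 Y20.0
G1 X0.0 Y20.0
G1 X0.0 Y0.0
; layer 4
G0 Z4.0
G0 X0.0 Y0.0
G1 X15.0 Y0.0
G1 X15.0 Y20.0
G1 X0.0 Y20.0
G1 X0.0 Y0.0
; layer 5
G0 Z5.0
G0 X0.0 Y0.0
G1 X15.0 Y0.0
G1 X15.0 Y20.0
G1 X0.0 Y20.0
G1 X0.0 Y0.0
; layer 6
G0 Z6.0
G0 X0.0 Y0.0
G1 X15.0 Y0.0
G1 X15.0 Y20.0
G1 X0.0 Y20.0
G1 X0.0 Y0.0
M2 ; end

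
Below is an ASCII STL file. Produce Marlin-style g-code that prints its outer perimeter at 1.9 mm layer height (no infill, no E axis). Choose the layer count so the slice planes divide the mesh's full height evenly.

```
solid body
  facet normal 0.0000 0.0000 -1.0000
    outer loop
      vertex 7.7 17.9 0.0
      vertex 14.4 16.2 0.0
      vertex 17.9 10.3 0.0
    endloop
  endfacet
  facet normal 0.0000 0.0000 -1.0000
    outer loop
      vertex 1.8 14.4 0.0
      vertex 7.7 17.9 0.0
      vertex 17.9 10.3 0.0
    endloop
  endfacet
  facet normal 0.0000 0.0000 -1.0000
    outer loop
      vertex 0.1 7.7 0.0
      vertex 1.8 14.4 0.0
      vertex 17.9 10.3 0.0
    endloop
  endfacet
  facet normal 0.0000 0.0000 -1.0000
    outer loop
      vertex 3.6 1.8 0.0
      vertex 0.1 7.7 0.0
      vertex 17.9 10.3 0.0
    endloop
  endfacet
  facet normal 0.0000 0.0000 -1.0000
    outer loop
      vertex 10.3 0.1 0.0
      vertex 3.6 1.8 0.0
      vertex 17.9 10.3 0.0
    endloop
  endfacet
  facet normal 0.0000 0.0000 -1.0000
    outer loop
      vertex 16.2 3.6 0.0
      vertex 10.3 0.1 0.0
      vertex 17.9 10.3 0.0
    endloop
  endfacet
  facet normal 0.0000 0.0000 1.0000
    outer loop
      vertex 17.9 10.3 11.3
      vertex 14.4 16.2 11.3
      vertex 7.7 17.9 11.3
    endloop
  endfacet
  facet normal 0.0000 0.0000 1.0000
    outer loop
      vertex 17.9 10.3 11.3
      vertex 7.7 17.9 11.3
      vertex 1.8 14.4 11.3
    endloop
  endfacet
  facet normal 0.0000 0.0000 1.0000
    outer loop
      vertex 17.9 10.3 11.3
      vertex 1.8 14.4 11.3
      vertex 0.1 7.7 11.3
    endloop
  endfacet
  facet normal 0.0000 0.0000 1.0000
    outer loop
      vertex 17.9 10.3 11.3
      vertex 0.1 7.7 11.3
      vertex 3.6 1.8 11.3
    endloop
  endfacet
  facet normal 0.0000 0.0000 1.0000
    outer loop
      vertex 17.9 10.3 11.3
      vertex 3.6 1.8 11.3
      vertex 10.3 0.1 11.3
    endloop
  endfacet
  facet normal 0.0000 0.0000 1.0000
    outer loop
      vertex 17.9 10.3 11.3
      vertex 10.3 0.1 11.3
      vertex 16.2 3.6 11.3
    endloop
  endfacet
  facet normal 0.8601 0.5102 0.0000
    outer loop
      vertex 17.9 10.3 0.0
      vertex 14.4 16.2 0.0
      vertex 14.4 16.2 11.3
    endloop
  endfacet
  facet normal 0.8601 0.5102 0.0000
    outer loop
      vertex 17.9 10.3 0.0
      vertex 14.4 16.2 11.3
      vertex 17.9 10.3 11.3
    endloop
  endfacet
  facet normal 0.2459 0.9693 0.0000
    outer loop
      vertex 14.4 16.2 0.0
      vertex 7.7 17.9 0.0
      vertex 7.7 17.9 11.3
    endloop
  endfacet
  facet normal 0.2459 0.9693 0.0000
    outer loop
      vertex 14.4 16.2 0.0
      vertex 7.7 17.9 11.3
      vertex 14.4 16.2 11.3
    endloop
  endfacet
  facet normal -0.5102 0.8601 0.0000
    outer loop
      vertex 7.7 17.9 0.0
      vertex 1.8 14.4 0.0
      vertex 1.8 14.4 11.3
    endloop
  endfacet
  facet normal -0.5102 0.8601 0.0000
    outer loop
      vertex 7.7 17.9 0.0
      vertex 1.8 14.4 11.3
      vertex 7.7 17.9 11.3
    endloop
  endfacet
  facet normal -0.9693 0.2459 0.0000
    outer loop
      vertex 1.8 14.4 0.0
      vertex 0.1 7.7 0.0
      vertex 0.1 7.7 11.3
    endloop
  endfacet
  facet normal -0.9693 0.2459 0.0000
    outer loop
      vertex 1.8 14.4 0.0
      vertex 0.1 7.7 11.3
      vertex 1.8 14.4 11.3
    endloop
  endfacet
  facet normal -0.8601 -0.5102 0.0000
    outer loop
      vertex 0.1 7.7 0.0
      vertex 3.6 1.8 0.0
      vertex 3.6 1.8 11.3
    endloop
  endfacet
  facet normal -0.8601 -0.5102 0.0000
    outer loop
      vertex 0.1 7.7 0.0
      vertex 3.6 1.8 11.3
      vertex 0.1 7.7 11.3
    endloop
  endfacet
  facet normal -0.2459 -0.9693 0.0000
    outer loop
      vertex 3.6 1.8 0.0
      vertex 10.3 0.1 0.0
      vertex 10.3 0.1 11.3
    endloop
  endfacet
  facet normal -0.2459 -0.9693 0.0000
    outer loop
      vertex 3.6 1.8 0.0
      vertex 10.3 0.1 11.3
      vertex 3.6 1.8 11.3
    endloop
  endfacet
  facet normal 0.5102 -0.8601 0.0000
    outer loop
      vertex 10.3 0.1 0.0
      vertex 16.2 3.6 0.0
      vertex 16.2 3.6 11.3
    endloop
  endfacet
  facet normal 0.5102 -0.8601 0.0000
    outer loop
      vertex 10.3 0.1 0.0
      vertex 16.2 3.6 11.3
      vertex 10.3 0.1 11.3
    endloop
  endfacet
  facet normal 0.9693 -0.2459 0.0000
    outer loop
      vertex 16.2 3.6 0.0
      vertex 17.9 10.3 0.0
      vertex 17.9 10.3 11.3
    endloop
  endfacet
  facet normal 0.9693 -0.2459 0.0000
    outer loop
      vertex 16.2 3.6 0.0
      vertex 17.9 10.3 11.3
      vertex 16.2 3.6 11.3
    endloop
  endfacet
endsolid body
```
; perimeter-only toolpath
G21 ; units = mm
G90 ; absolute positioning
G28 ; home
; layer 1
G0 Z1.9
G0 X17.9 Y10.3
G1 X14.4 Y16.2
G1 X7.7 Y17.9
G1 X1.8 Y14.4
G1 X0.1 Y7.7
G1 X3.6 Y1.8
G1 X10.3 Y0.1
G1 X16.2 Y3.6
G1 X17.9 Y10.3
; layer 2
G0 Z3.8
G0 X17.9 Y10.3
G1 X14.4 Y16.2
G1 X7.7 Y17.9
G1 X1.8 Y14.4
G1 X0.1 Y7.7
G1 X3.6 Y1.8
G1 X10.3 Y0.1
G1 X16.2 Y3.6
G1 X17.9 Y10.3
; layer 3
G0 Z5.7
G0 X17.9 Y10.3
G1 X14.4 Y16.2
G1 X7.7 Y17.9
G1 X1.8 Y14.4
G1 X0.1 Y7.7
G1 X3.6 Y1.8
G1 X10.3 Y0.1
G1 X16.2 Y3.6
G1 X17.9 Y10.3
; layer 4
G0 Z7.5
G0 X17.9 Y10.3
G1 X14.4 Y16.2
G1 X7.7 Y17.9
G1 X1.8 Y14.4
G1 X0.1 Y7.7
G1 X3.6 Y1.8
G1 X10.3 Y0.1
G1 X16.2 Y3.6
G1 X17.9 Y10.3
; layer 5
G0 Z9.4
G0 X17.9 Y10.3
G1 X14.4 Y16.2
G1 X7.7 Y17.9
G1 X1.8 Y14.4
G1 X0.1 Y7.7
G1 X3.6 Y1.8
G1 X10.3 Y0.1
G1 X16.2 Y3.6
G1 X17.9 Y10.3
; layer 6
G0 Z11.3
G0 X17.9 Y10.3
G1 X14.4 Y16.2
G1 X7.7 Y17.9
G1 X1.8 Y14.4
G1 X0.1 Y7.7
G1 X3.6 Y1.8
G1 X10.3 Y0.1
G1 X16.2 Y3.6
G1 X17.9 Y10.3
M2 ; end

The solid is a regular 8-sided prism (a cylinder approximated with 8 flat sides), circumscribed radius ≈ 9 mm, height ≈ 11.3 mm. Slicing at Δz = 1.9 mm — 6 equal slices spanning the solid's height, so layer i sits at z = i·h/6 — gives 6 non-empty perimeters. Each is a 8-segment closed polygon; G0 lifts to the layer z and rapids to the start vertex, then G1 traces the edges.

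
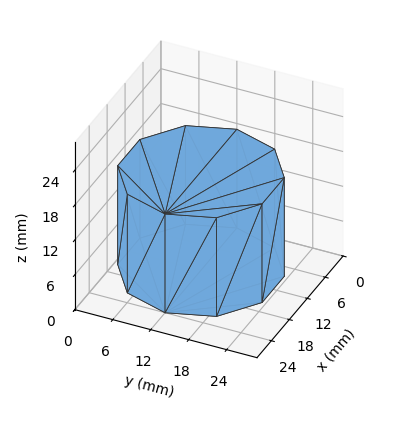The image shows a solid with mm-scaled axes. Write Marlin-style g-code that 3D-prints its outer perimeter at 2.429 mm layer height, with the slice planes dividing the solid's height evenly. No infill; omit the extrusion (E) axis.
Reading the render: the shape is a regular 10-sided prism (a cylinder approximated with 10 flat sides), circumscribed radius ≈ 12 mm, height ≈ 17 mm (dimensions read to the nearest mm from the axis ticks). For the g-code, the solid's height is divided into equal slices at the stated Δz and each level perimeter traced with G1 moves after a G0 lift.

; perimeter-only toolpath
G21 ; units = mm
G90 ; absolute positioning
G28 ; home
; layer 1
G0 Z2.429
G0 X24.000 Y12.000
G1 X21.708 Y19.053
G1 X15.708 Y23.413
G1 X8.292 Y23.413
G1 X2.292 Y19.053
G1 X0.000 Y12.000
G1 X2.292 Y4.947
G1 X8.292 Y0.587
G1 X15.708 Y0.587
G1 X21.708 Y4.947
G1 X24.000 Y12.000
; layer 2
G0 Z4.857
G0 X24.000 Y12.000
G1 X21.708 Y19.053
G1 X15.708 Y23.413
G1 X8.292 Y23.413
G1 X2.292 Y19.053
G1 X0.000 Y12.000
G1 X2.292 Y4.947
G1 X8.292 Y0.587
G1 X15.708 Y0.587
G1 X21.708 Y4.947
G1 X24.000 Y12.000
; layer 3
G0 Z7.286
G0 X24.000 Y12.000
G1 X21.708 Y19.053
G1 X15.708 Y23.413
G1 X8.292 Y23.413
G1 X2.292 Y19.053
G1 X0.000 Y12.000
G1 X2.292 Y4.947
G1 X8.292 Y0.587
G1 X15.708 Y0.587
G1 X21.708 Y4.947
G1 X24.000 Y12.000
; layer 4
G0 Z9.714
G0 X24.000 Y12.000
G1 X21.708 Y19.053
G1 X15.708 Y23.413
G1 X8.292 Y23.413
G1 X2.292 Y19.053
G1 X0.000 Y12.000
G1 X2.292 Y4.947
G1 X8.292 Y0.587
G1 X15.708 Y0.587
G1 X21.708 Y4.947
G1 X24.000 Y12.000
; layer 5
G0 Z12.143
G0 X24.000 Y12.000
G1 X21.708 Y19.053
G1 X15.708 Y23.413
G1 X8.292 Y23.413
G1 X2.292 Y19.053
G1 X0.000 Y12.000
G1 X2.292 Y4.947
G1 X8.292 Y0.587
G1 X15.708 Y0.587
G1 X21.708 Y4.947
G1 X24.000 Y12.000
; layer 6
G0 Z14.571
G0 X24.000 Y12.000
G1 X21.708 Y19.053
G1 X15.708 Y23.413
G1 X8.292 Y23.413
G1 X2.292 Y19.053
G1 X0.000 Y12.000
G1 X2.292 Y4.947
G1 X8.292 Y0.587
G1 X15.708 Y0.587
G1 X21.708 Y4.947
G1 X24.000 Y12.000
; layer 7
G0 Z17.000
G0 X24.000 Y12.000
G1 X21.708 Y19.053
G1 X15.708 Y23.413
G1 X8.292 Y23.413
G1 X2.292 Y19.053
G1 X0.000 Y12.000
G1 X2.292 Y4.947
G1 X8.292 Y0.587
G1 X15.708 Y0.587
G1 X21.708 Y4.947
G1 X24.000 Y12.000
M2 ; end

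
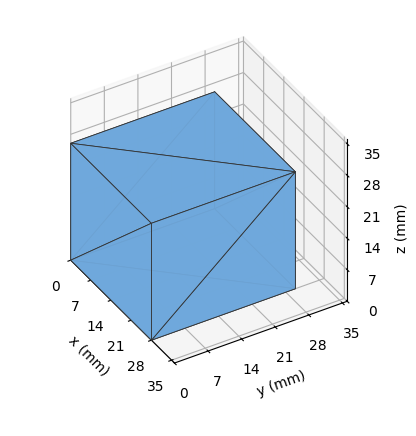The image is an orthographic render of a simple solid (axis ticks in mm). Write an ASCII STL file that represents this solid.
Reading the render: the shape is a rectangular box, roughly 28 × 30 mm footprint and 26 mm tall (dimensions read to the nearest mm from the axis ticks). For the STL, each face is triangulated and given an outward normal.

solid part
  facet normal 0.0000 0.0000 -1.0000
    outer loop
      vertex 28.000 30.000 0.000
      vertex 28.000 0.000 0.000
      vertex 0.000 0.000 0.000
    endloop
  endfacet
  facet normal 0.0000 0.0000 -1.0000
    outer loop
      vertex 0.000 30.000 0.000
      vertex 28.000 30.000 0.000
      vertex 0.000 0.000 0.000
    endloop
  endfacet
  facet normal 0.0000 0.0000 1.0000
    outer loop
      vertex 0.000 0.000 26.000
      vertex 28.000 0.000 26.000
      vertex 28.000 30.000 26.000
    endloop
  endfacet
  facet normal 0.0000 0.0000 1.0000
    outer loop
      vertex 0.000 0.000 26.000
      vertex 28.000 30.000 26.000
      vertex 0.000 30.000 26.000
    endloop
  endfacet
  facet normal 0.0000 -1.0000 0.0000
    outer loop
      vertex 0.000 0.000 0.000
      vertex 28.000 0.000 0.000
      vertex 28.000 0.000 26.000
    endloop
  endfacet
  facet normal 0.0000 -1.0000 0.0000
    outer loop
      vertex 0.000 0.000 0.000
      vertex 28.000 0.000 26.000
      vertex 0.000 0.000 26.000
    endloop
  endfacet
  facet normal 0.0000 1.0000 0.0000
    outer loop
      vertex 28.000 30.000 26.000
      vertex 28.000 30.000 0.000
      vertex 0.000 30.000 0.000
    endloop
  endfacet
  facet normal 0.0000 1.0000 0.0000
    outer loop
      vertex 0.000 30.000 26.000
      vertex 28.000 30.000 26.000
      vertex 0.000 30.000 0.000
    endloop
  endfacet
  facet normal -1.0000 0.0000 0.0000
    outer loop
      vertex 0.000 30.000 26.000
      vertex 0.000 30.000 0.000
      vertex 0.000 0.000 0.000
    endloop
  endfacet
  facet normal -1.0000 0.0000 0.0000
    outer loop
      vertex 0.000 0.000 26.000
      vertex 0.000 30.000 26.000
      vertex 0.000 0.000 0.000
    endloop
  endfacet
  facet normal 1.0000 0.0000 0.0000
    outer loop
      vertex 28.000 0.000 0.000
      vertex 28.000 30.000 0.000
      vertex 28.000 30.000 26.000
    endloop
  endfacet
  facet normal 1.0000 0.0000 0.0000
    outer loop
      vertex 28.000 0.000 0.000
      vertex 28.000 30.000 26.000
      vertex 28.000 0.000 26.000
    endloop
  endfacet
endsolid part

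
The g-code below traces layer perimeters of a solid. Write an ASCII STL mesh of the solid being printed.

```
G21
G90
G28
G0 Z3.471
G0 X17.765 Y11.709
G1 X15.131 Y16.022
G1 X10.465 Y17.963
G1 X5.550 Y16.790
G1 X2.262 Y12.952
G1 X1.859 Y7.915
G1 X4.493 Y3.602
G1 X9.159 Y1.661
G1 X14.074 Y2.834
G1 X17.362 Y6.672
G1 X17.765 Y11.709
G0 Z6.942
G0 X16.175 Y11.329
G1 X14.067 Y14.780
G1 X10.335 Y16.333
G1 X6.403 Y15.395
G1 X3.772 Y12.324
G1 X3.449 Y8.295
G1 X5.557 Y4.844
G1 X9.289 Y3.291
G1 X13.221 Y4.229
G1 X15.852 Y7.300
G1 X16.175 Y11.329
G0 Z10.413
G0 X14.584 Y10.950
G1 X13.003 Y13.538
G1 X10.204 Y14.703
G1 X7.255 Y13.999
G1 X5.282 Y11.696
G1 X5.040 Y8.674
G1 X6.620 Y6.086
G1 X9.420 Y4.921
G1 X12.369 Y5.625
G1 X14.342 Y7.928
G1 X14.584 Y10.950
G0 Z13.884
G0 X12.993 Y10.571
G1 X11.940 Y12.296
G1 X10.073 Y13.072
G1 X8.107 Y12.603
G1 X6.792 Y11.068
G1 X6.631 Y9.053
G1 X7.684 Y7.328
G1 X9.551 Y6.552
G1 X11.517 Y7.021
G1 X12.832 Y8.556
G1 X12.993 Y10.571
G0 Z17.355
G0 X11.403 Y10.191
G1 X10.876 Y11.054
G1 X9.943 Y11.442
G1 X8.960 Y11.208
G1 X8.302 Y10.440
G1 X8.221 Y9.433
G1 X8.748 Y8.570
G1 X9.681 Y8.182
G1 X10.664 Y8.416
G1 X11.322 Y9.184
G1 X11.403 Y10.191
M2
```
solid part
  facet normal 0.0000 0.0000 -1.0000
    outer loop
      vertex 10.596 19.593 0.000
      vertex 16.195 17.264 0.000
      vertex 19.356 12.088 0.000
    endloop
  endfacet
  facet normal 0.0000 0.0000 -1.0000
    outer loop
      vertex 4.698 18.186 0.000
      vertex 10.596 19.593 0.000
      vertex 19.356 12.088 0.000
    endloop
  endfacet
  facet normal 0.0000 0.0000 -1.0000
    outer loop
      vertex 0.752 13.580 0.000
      vertex 4.698 18.186 0.000
      vertex 19.356 12.088 0.000
    endloop
  endfacet
  facet normal 0.0000 0.0000 -1.0000
    outer loop
      vertex 0.268 7.536 0.000
      vertex 0.752 13.580 0.000
      vertex 19.356 12.088 0.000
    endloop
  endfacet
  facet normal 0.0000 0.0000 -1.0000
    outer loop
      vertex 3.429 2.360 0.000
      vertex 0.268 7.536 0.000
      vertex 19.356 12.088 0.000
    endloop
  endfacet
  facet normal 0.0000 0.0000 -1.0000
    outer loop
      vertex 9.028 0.031 0.000
      vertex 3.429 2.360 0.000
      vertex 19.356 12.088 0.000
    endloop
  endfacet
  facet normal 0.0000 0.0000 -1.0000
    outer loop
      vertex 14.926 1.438 0.000
      vertex 9.028 0.031 0.000
      vertex 19.356 12.088 0.000
    endloop
  endfacet
  facet normal 0.0000 0.0000 -1.0000
    outer loop
      vertex 18.872 6.044 0.000
      vertex 14.926 1.438 0.000
      vertex 19.356 12.088 0.000
    endloop
  endfacet
  facet normal 0.7788 0.4756 0.4089
    outer loop
      vertex 19.356 12.088 0.000
      vertex 16.195 17.264 0.000
      vertex 9.812 9.812 20.826
    endloop
  endfacet
  facet normal 0.3505 0.8426 0.4089
    outer loop
      vertex 16.195 17.264 0.000
      vertex 10.596 19.593 0.000
      vertex 9.812 9.812 20.826
    endloop
  endfacet
  facet normal -0.2118 0.8877 0.4089
    outer loop
      vertex 10.596 19.593 0.000
      vertex 4.698 18.186 0.000
      vertex 9.812 9.812 20.826
    endloop
  endfacet
  facet normal -0.6930 0.5937 0.4089
    outer loop
      vertex 4.698 18.186 0.000
      vertex 0.752 13.580 0.000
      vertex 9.812 9.812 20.826
    endloop
  endfacet
  facet normal -0.9097 0.0728 0.4089
    outer loop
      vertex 0.752 13.580 0.000
      vertex 0.268 7.536 0.000
      vertex 9.812 9.812 20.826
    endloop
  endfacet
  facet normal -0.7788 -0.4756 0.4089
    outer loop
      vertex 0.268 7.536 0.000
      vertex 3.429 2.360 0.000
      vertex 9.812 9.812 20.826
    endloop
  endfacet
  facet normal -0.3505 -0.8426 0.4089
    outer loop
      vertex 3.429 2.360 0.000
      vertex 9.028 0.031 0.000
      vertex 9.812 9.812 20.826
    endloop
  endfacet
  facet normal 0.2118 -0.8877 0.4089
    outer loop
      vertex 9.028 0.031 0.000
      vertex 14.926 1.438 0.000
      vertex 9.812 9.812 20.826
    endloop
  endfacet
  facet normal 0.6930 -0.5937 0.4089
    outer loop
      vertex 14.926 1.438 0.000
      vertex 18.872 6.044 0.000
      vertex 9.812 9.812 20.826
    endloop
  endfacet
  facet normal 0.9097 -0.0728 0.4089
    outer loop
      vertex 18.872 6.044 0.000
      vertex 19.356 12.088 0.000
      vertex 9.812 9.812 20.826
    endloop
  endfacet
endsolid part

The G0 Z moves step by Δz≈3.471 mm. The G1 loops shrink linearly with z, so the solid tapers from its base footprint up to z≈20.8. Closing with a flat bottom cap and the tapered top and triangulating gives 18 facets — a regular 10-sided pyramid, base circumscribed radius ≈ 9.81 mm, apex at z ≈ 20.8 mm.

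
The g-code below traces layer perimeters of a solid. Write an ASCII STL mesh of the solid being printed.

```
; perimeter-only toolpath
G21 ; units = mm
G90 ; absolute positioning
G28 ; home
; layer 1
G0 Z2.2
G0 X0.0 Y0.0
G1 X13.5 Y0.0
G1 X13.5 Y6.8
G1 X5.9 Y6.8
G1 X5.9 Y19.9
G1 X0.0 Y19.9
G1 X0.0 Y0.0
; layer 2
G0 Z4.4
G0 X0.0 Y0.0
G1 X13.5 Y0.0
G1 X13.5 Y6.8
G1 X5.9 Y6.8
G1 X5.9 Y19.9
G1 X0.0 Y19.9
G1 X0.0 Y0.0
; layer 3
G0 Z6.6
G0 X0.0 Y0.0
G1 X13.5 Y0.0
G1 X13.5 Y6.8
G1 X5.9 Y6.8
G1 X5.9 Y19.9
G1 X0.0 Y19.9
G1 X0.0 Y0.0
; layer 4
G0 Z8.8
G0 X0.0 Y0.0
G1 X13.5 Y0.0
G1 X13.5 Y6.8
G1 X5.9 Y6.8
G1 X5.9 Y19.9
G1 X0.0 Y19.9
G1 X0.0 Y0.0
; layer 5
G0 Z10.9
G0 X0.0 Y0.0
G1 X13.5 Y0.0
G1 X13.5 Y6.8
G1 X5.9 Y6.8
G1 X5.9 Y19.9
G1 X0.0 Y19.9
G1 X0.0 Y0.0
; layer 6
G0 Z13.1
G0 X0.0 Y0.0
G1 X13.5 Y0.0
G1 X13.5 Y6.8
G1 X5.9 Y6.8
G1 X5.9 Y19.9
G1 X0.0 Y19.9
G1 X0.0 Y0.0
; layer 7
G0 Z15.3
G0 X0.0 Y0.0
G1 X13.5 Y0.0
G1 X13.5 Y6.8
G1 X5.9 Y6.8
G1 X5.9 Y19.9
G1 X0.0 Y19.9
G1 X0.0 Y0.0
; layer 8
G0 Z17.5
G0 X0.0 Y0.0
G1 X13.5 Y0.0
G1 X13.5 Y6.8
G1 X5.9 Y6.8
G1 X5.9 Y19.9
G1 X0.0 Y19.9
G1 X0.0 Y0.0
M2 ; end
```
solid part
  facet normal 0.0000 0.0000 -1.0000
    outer loop
      vertex 13.5 6.8 0.0
      vertex 13.5 0.0 0.0
      vertex 0.0 0.0 0.0
    endloop
  endfacet
  facet normal 0.0000 0.0000 -1.0000
    outer loop
      vertex 5.9 6.8 0.0
      vertex 13.5 6.8 0.0
      vertex 0.0 0.0 0.0
    endloop
  endfacet
  facet normal 0.0000 0.0000 -1.0000
    outer loop
      vertex 5.9 19.9 0.0
      vertex 5.9 6.8 0.0
      vertex 0.0 0.0 0.0
    endloop
  endfacet
  facet normal 0.0000 0.0000 -1.0000
    outer loop
      vertex 0.0 19.9 0.0
      vertex 5.9 19.9 0.0
      vertex 0.0 0.0 0.0
    endloop
  endfacet
  facet normal 0.0000 0.0000 1.0000
    outer loop
      vertex 0.0 0.0 17.5
      vertex 13.5 0.0 17.5
      vertex 13.5 6.8 17.5
    endloop
  endfacet
  facet normal 0.0000 0.0000 1.0000
    outer loop
      vertex 0.0 0.0 17.5
      vertex 13.5 6.8 17.5
      vertex 5.9 6.8 17.5
    endloop
  endfacet
  facet normal 0.0000 0.0000 1.0000
    outer loop
      vertex 0.0 0.0 17.5
      vertex 5.9 6.8 17.5
      vertex 5.9 19.9 17.5
    endloop
  endfacet
  facet normal 0.0000 0.0000 1.0000
    outer loop
      vertex 0.0 0.0 17.5
      vertex 5.9 19.9 17.5
      vertex 0.0 19.9 17.5
    endloop
  endfacet
  facet normal 0.0000 -1.0000 0.0000
    outer loop
      vertex 0.0 0.0 0.0
      vertex 13.5 0.0 0.0
      vertex 13.5 0.0 17.5
    endloop
  endfacet
  facet normal 0.0000 -1.0000 0.0000
    outer loop
      vertex 0.0 0.0 0.0
      vertex 13.5 0.0 17.5
      vertex 0.0 0.0 17.5
    endloop
  endfacet
  facet normal 1.0000 0.0000 0.0000
    outer loop
      vertex 13.5 0.0 0.0
      vertex 13.5 6.8 0.0
      vertex 13.5 6.8 17.5
    endloop
  endfacet
  facet normal 1.0000 0.0000 0.0000
    outer loop
      vertex 13.5 0.0 0.0
      vertex 13.5 6.8 17.5
      vertex 13.5 0.0 17.5
    endloop
  endfacet
  facet normal 0.0000 1.0000 0.0000
    outer loop
      vertex 13.5 6.8 0.0
      vertex 5.9 6.8 0.0
      vertex 5.9 6.8 17.5
    endloop
  endfacet
  facet normal 0.0000 1.0000 0.0000
    outer loop
      vertex 13.5 6.8 0.0
      vertex 5.9 6.8 17.5
      vertex 13.5 6.8 17.5
    endloop
  endfacet
  facet normal 1.0000 0.0000 0.0000
    outer loop
      vertex 5.9 6.8 0.0
      vertex 5.9 19.9 0.0
      vertex 5.9 19.9 17.5
    endloop
  endfacet
  facet normal 1.0000 0.0000 0.0000
    outer loop
      vertex 5.9 6.8 0.0
      vertex 5.9 19.9 17.5
      vertex 5.9 6.8 17.5
    endloop
  endfacet
  facet normal 0.0000 1.0000 0.0000
    outer loop
      vertex 5.9 19.9 0.0
      vertex 0.0 19.9 0.0
      vertex 0.0 19.9 17.5
    endloop
  endfacet
  facet normal 0.0000 1.0000 0.0000
    outer loop
      vertex 5.9 19.9 0.0
      vertex 0.0 19.9 17.5
      vertex 5.9 19.9 17.5
    endloop
  endfacet
  facet normal -1.0000 0.0000 0.0000
    outer loop
      vertex 0.0 19.9 0.0
      vertex 0.0 0.0 0.0
      vertex 0.0 0.0 17.5
    endloop
  endfacet
  facet normal -1.0000 0.0000 0.0000
    outer loop
      vertex 0.0 19.9 0.0
      vertex 0.0 0.0 17.5
      vertex 0.0 19.9 17.5
    endloop
  endfacet
endsolid part

The G0 Z moves step by Δz≈2.2 mm. Every layer's G1 loop is the same polygon, so the solid is a straight extrusion of it from z=0 to z≈17.5. Closing with flat bottom and top caps and triangulating gives 20 facets — an L-shaped prism: outer 13.5 × 19.9 mm, arm thicknesses ≈ 6.8 mm (horizontal) and 5.9 mm (vertical), extruded 17.5 mm in z.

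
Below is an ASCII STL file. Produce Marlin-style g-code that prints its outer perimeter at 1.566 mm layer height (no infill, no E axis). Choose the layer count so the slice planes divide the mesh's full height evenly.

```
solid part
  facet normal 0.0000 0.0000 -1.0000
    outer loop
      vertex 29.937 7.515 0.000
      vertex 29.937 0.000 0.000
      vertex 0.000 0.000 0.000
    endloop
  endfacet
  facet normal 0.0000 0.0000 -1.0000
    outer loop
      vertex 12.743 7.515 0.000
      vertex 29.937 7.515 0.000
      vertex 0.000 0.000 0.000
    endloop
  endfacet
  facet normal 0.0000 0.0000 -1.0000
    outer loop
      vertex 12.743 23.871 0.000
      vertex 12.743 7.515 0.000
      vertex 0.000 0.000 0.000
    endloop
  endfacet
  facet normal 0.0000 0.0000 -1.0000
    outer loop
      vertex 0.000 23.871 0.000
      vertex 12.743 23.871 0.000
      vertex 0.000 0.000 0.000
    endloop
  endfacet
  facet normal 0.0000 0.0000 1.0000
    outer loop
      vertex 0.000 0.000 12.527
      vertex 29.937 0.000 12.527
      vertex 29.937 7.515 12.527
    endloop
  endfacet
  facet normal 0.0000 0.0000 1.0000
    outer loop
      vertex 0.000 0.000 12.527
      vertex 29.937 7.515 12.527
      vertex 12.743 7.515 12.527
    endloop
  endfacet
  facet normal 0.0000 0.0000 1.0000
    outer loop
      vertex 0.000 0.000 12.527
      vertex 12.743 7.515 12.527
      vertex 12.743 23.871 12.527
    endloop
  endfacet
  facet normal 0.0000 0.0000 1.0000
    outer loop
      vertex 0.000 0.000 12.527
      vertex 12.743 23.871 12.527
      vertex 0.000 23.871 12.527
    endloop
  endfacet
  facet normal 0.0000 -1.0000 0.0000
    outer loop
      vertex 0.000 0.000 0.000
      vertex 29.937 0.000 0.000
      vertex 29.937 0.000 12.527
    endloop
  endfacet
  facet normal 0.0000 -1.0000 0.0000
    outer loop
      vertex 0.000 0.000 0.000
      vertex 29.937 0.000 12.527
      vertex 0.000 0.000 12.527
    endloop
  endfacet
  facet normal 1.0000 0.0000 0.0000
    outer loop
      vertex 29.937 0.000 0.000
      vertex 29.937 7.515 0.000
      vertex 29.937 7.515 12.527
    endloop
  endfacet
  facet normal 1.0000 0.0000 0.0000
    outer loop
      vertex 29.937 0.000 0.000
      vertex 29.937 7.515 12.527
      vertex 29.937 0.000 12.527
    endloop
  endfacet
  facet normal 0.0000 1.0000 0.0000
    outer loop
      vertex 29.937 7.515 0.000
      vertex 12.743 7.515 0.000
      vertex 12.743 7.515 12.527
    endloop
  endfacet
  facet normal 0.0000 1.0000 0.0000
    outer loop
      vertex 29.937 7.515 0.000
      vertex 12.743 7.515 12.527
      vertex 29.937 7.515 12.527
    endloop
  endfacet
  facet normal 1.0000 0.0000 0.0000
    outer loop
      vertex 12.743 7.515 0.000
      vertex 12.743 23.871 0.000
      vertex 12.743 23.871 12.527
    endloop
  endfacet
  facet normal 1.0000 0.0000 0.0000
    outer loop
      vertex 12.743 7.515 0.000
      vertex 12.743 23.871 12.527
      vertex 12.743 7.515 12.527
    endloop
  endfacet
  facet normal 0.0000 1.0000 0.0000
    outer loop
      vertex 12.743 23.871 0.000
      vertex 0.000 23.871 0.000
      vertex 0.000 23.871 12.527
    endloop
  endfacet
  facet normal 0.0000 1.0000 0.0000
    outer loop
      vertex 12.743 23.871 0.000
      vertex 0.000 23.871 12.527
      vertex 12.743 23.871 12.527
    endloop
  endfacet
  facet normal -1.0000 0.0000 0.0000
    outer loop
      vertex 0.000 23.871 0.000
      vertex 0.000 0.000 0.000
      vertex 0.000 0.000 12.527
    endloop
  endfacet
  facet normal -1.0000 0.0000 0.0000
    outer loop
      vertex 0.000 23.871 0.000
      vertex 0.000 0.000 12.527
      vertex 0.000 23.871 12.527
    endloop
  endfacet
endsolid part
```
; perimeter-only toolpath
G21 ; units = mm
G90 ; absolute positioning
G28 ; home
; layer 1
G0 Z1.566
G0 X0.000 Y0.000
G1 X29.937 Y0.000
G1 X29.937 Y7.515
G1 X12.743 Y7.515
G1 X12.743 Y23.871
G1 X0.000 Y23.871
G1 X0.000 Y0.000
; layer 2
G0 Z3.132
G0 X0.000 Y0.000
G1 X29.937 Y0.000
G1 X29.937 Y7.515
G1 X12.743 Y7.515
G1 X12.743 Y23.871
G1 X0.000 Y23.871
G1 X0.000 Y0.000
; layer 3
G0 Z4.698
G0 X0.000 Y0.000
G1 X29.937 Y0.000
G1 X29.937 Y7.515
G1 X12.743 Y7.515
G1 X12.743 Y23.871
G1 X0.000 Y23.871
G1 X0.000 Y0.000
; layer 4
G0 Z6.263
G0 X0.000 Y0.000
G1 X29.937 Y0.000
G1 X29.937 Y7.515
G1 X12.743 Y7.515
G1 X12.743 Y23.871
G1 X0.000 Y23.871
G1 X0.000 Y0.000
; layer 5
G0 Z7.829
G0 X0.000 Y0.000
G1 X29.937 Y0.000
G1 X29.937 Y7.515
G1 X12.743 Y7.515
G1 X12.743 Y23.871
G1 X0.000 Y23.871
G1 X0.000 Y0.000
; layer 6
G0 Z9.395
G0 X0.000 Y0.000
G1 X29.937 Y0.000
G1 X29.937 Y7.515
G1 X12.743 Y7.515
G1 X12.743 Y23.871
G1 X0.000 Y23.871
G1 X0.000 Y0.000
; layer 7
G0 Z10.961
G0 X0.000 Y0.000
G1 X29.937 Y0.000
G1 X29.937 Y7.515
G1 X12.743 Y7.515
G1 X12.743 Y23.871
G1 X0.000 Y23.871
G1 X0.000 Y0.000
; layer 8
G0 Z12.527
G0 X0.000 Y0.000
G1 X29.937 Y0.000
G1 X29.937 Y7.515
G1 X12.743 Y7.515
G1 X12.743 Y23.871
G1 X0.000 Y23.871
G1 X0.000 Y0.000
M2 ; end

The solid is an L-shaped prism: outer 29.9 × 23.9 mm, arm thicknesses ≈ 7.51 mm (horizontal) and 12.7 mm (vertical), extruded 12.5 mm in z. Slicing at Δz = 1.566 mm — 8 equal slices spanning the solid's height, so layer i sits at z = i·h/8 — gives 8 non-empty perimeters. Each is a 6-segment closed polygon; G0 lifts to the layer z and rapids to the start vertex, then G1 traces the edges.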